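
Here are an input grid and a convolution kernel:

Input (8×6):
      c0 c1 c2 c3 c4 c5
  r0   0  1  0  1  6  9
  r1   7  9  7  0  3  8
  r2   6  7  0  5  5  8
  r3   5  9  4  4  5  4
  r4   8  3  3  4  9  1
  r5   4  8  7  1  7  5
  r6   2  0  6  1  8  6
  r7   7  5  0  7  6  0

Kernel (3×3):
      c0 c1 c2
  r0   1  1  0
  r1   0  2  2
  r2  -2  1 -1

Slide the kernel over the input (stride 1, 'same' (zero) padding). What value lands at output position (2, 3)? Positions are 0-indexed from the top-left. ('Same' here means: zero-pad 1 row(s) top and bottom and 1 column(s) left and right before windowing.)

The receptive field on the zero-padded input at this output position is [7 0 3 / 0 5 5 / 4 4 5]. Elementwise product with the kernel and sum: 7·1 + 0·1 + 5·2 + 5·2 + 4·-2 + 4·1 + 5·-1.

18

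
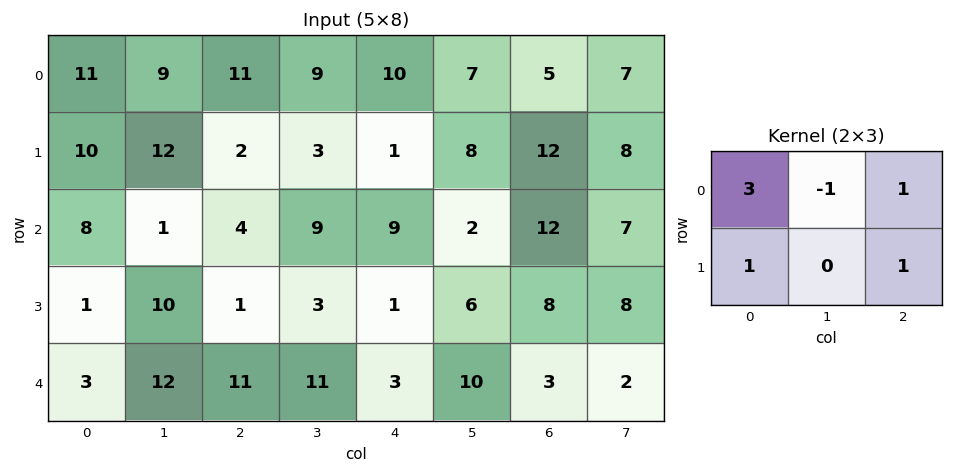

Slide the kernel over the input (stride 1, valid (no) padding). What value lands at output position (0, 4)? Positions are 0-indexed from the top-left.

The receptive field on the input at this output position is [10 7 5 / 1 8 12]. Elementwise product with the kernel and sum: 10·3 + 7·-1 + 5·1 + 1·1 + 12·1.

41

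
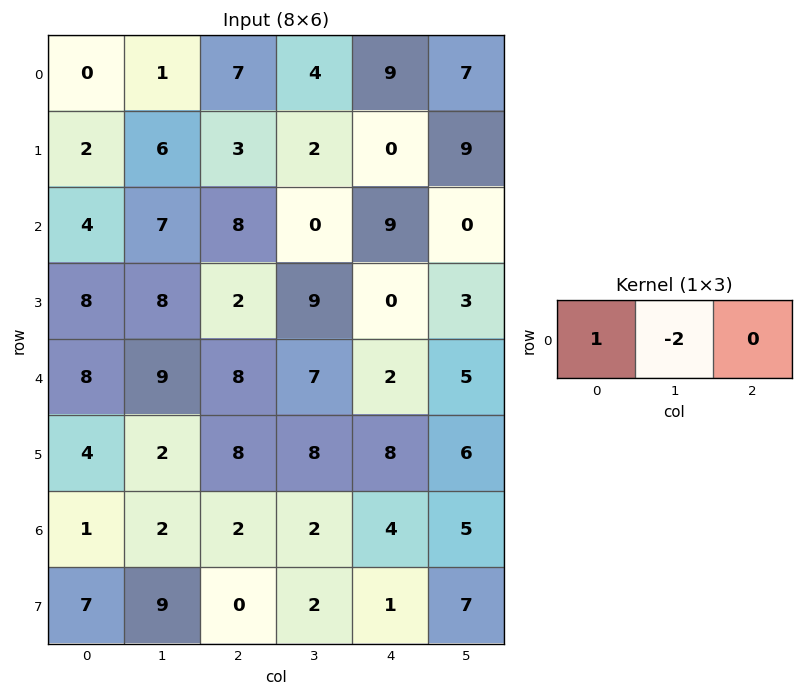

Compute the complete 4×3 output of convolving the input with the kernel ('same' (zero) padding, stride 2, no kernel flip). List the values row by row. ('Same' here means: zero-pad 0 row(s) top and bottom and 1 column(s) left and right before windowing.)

0 -13 -14
-8 -9 -18
-16 -7 3
-2 -2 -6

Output[0,0]: The receptive field on the zero-padded input at this output position is [0 0 1]. Elementwise product with the kernel and sum: 0·1 + 0·-2.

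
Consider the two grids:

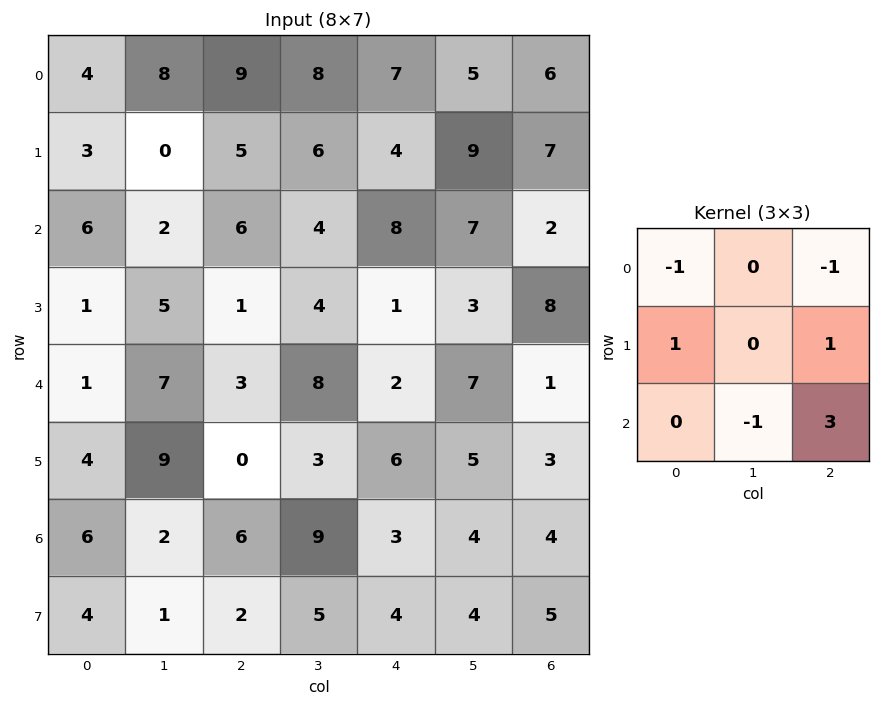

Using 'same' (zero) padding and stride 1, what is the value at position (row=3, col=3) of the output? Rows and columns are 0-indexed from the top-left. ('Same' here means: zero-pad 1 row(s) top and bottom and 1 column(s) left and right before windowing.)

-14

The receptive field on the zero-padded input at this output position is [6 4 8 / 1 4 1 / 3 8 2]. Elementwise product with the kernel and sum: 6·-1 + 8·-1 + 1·1 + 1·1 + 8·-1 + 2·3.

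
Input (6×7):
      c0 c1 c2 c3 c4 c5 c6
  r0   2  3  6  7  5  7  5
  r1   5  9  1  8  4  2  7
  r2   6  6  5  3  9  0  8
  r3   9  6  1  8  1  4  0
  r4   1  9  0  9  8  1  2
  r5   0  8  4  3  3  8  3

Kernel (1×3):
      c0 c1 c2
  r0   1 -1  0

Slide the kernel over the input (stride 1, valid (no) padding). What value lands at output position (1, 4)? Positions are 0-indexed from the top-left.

The receptive field on the input at this output position is [4 2 7]. Elementwise product with the kernel and sum: 4·1 + 2·-1.

2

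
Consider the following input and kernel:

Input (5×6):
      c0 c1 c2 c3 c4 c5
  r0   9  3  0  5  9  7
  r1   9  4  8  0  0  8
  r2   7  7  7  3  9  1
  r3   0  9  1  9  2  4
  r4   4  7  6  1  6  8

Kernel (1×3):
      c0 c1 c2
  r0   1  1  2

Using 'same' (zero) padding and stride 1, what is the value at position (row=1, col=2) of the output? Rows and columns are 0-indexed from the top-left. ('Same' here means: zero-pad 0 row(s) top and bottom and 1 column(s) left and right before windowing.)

The receptive field on the zero-padded input at this output position is [4 8 0]. Elementwise product with the kernel and sum: 4·1 + 8·1 + 0·2.

12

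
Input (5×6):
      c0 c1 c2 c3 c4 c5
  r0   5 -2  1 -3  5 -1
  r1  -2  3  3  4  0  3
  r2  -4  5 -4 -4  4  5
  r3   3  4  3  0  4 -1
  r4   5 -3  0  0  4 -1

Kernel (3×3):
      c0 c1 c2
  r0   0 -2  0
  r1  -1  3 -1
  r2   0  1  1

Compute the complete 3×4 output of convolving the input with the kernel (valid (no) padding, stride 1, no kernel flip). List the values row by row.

13 -8 15 -8
24 -16 -16 14
-7 13 5 8

Output[0,0]: The receptive field on the input at this output position is [5 -2 1 / -2 3 3 / -4 5 -4]. Elementwise product with the kernel and sum: -2·-2 + -2·-1 + 3·3 + 3·-1 + 5·1 + -4·1.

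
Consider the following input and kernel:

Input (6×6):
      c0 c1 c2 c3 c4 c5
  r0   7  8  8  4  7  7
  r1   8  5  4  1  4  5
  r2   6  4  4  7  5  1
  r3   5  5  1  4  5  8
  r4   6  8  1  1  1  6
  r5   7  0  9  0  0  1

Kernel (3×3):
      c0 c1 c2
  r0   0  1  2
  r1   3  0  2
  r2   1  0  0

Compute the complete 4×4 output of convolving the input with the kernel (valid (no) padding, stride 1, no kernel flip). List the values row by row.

Output[0,0]: The receptive field on the input at this output position is [7 8 8 / 8 5 4 / 6 4 4]. Elementwise product with the kernel and sum: 8·1 + 8·2 + 8·3 + 4·2 + 6·1.
Output[0,1]: The receptive field on the input at this output position is [8 8 4 / 5 4 1 / 4 4 7]. Elementwise product with the kernel and sum: 8·1 + 4·2 + 5·3 + 1·2 + 4·1.

62 37 42 41
44 37 32 41
35 49 31 36
34 35 28 36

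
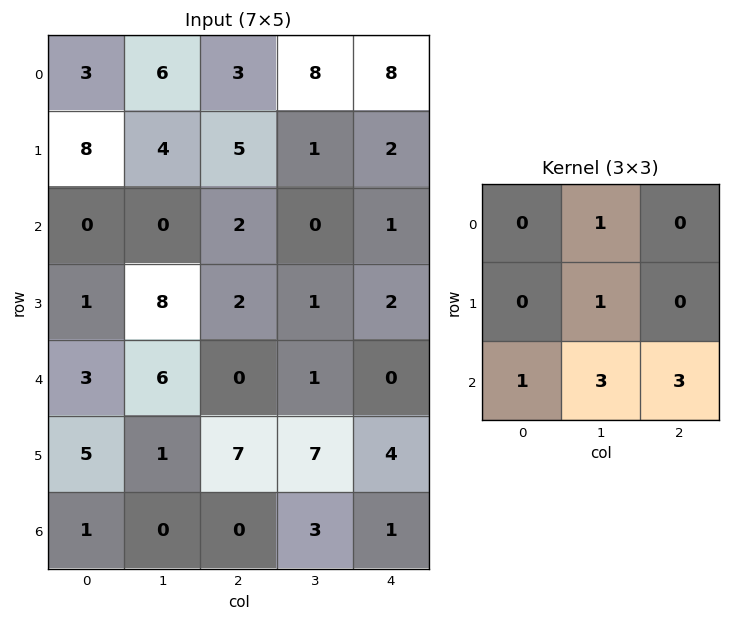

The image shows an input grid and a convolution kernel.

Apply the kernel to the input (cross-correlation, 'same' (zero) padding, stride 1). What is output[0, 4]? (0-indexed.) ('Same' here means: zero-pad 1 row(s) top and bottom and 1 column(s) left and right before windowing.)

The receptive field on the zero-padded input at this output position is [0 0 0 / 8 8 0 / 1 2 0]. Elementwise product with the kernel and sum: 0·1 + 8·1 + 1·1 + 2·3 + 0·3.

15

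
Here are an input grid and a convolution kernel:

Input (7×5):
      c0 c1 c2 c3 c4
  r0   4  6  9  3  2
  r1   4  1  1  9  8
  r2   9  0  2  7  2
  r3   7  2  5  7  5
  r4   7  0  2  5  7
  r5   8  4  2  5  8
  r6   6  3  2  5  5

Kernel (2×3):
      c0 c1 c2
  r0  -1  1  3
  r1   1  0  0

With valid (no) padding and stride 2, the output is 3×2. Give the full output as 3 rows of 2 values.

33 1
4 16
7 26

Output[0,0]: The receptive field on the input at this output position is [4 6 9 / 4 1 1]. Elementwise product with the kernel and sum: 4·-1 + 6·1 + 9·3 + 4·1.
Output[0,1]: The receptive field on the input at this output position is [9 3 2 / 1 9 8]. Elementwise product with the kernel and sum: 9·-1 + 3·1 + 2·3 + 1·1.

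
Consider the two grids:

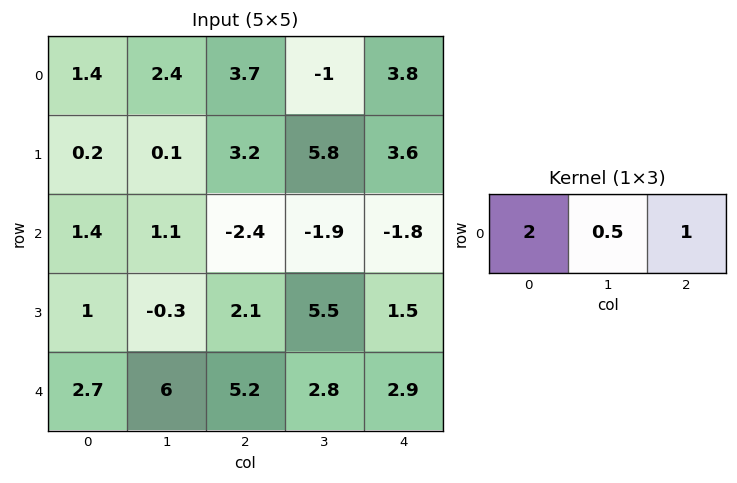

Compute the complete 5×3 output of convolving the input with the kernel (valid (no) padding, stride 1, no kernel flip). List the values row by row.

7.7 5.65 10.7
3.65 7.6 12.9
0.95 -0.9 -7.55
3.95 5.95 8.45
13.6 17.4 14.7

Output[0,0]: The receptive field on the input at this output position is [1.4 2.4 3.7]. Elementwise product with the kernel and sum: 1.4·2 + 2.4·0.5 + 3.7·1.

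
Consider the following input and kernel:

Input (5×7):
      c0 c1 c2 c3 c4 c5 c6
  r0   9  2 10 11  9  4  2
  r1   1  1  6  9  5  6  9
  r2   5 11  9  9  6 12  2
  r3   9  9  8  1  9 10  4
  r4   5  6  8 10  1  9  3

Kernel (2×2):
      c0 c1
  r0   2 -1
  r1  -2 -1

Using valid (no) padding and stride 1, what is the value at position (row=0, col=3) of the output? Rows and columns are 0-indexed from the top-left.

-10

The receptive field on the input at this output position is [11 9 / 9 5]. Elementwise product with the kernel and sum: 11·2 + 9·-1 + 9·-2 + 5·-1.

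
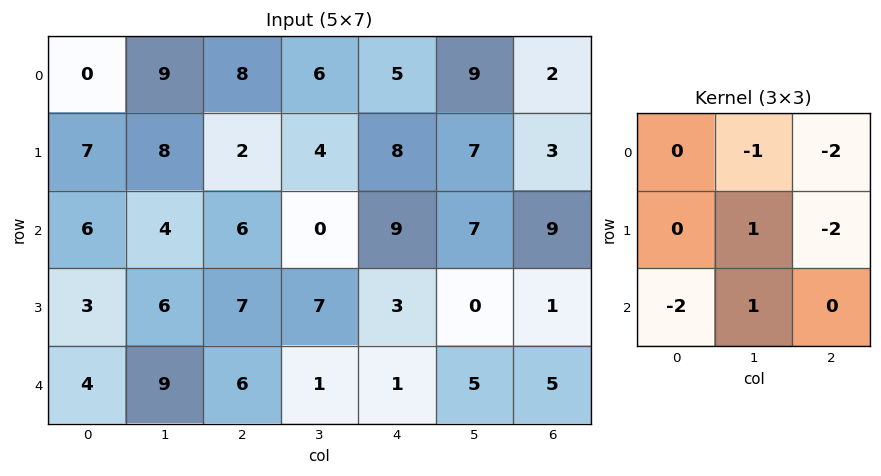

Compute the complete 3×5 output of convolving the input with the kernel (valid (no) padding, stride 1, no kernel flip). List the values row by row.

Output[0,0]: The receptive field on the input at this output position is [0 9 8 / 7 8 2 / 6 4 6]. Elementwise product with the kernel and sum: 9·-1 + 8·-2 + 8·1 + 2·-2 + 6·-2 + 4·1.
Output[0,1]: The receptive field on the input at this output position is [9 8 6 / 8 2 4 / 4 6 0]. Elementwise product with the kernel and sum: 8·-1 + 6·-2 + 2·1 + 4·-2 + 4·-2 + 6·1.

-29 -28 -40 -20 -23
-20 -9 -45 -38 -30
-23 -25 -28 -21 -24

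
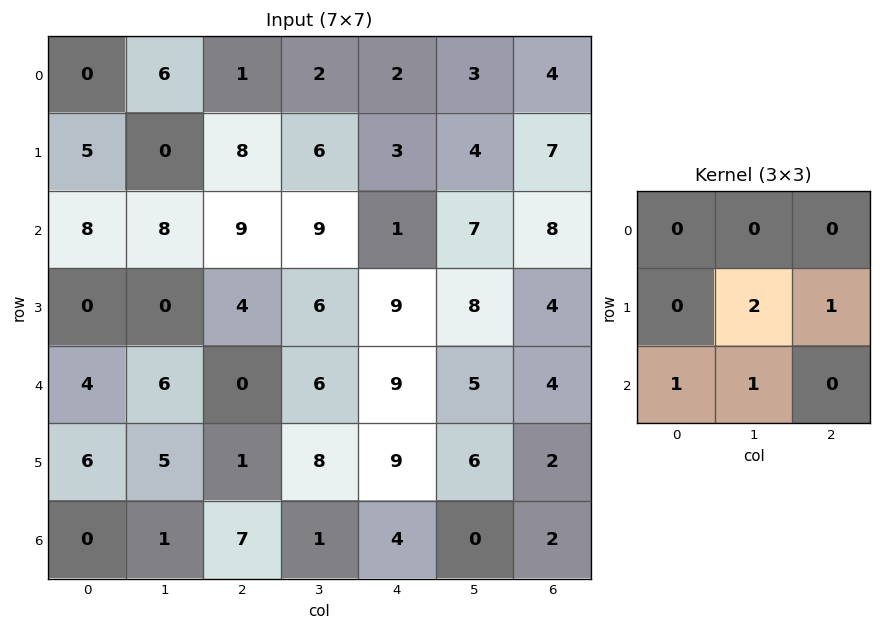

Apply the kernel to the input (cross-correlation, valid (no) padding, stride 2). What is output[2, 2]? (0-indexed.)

18

The receptive field on the input at this output position is [9 5 4 / 9 6 2 / 4 0 2]. Elementwise product with the kernel and sum: 6·2 + 2·1 + 4·1 + 0·1.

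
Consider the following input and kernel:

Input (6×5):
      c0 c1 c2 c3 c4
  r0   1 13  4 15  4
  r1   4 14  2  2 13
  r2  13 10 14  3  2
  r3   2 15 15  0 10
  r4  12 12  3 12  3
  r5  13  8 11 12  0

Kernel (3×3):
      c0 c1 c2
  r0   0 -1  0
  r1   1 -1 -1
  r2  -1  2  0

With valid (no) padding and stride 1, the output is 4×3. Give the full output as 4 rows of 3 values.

Output[0,0]: The receptive field on the input at this output position is [1 13 4 / 4 14 2 / 13 10 14]. Elementwise product with the kernel and sum: 13·-1 + 4·1 + 14·-1 + 2·-1 + 13·-1 + 10·2.

-18 24 -36
3 6 -8
-26 -20 23
-15 -4 1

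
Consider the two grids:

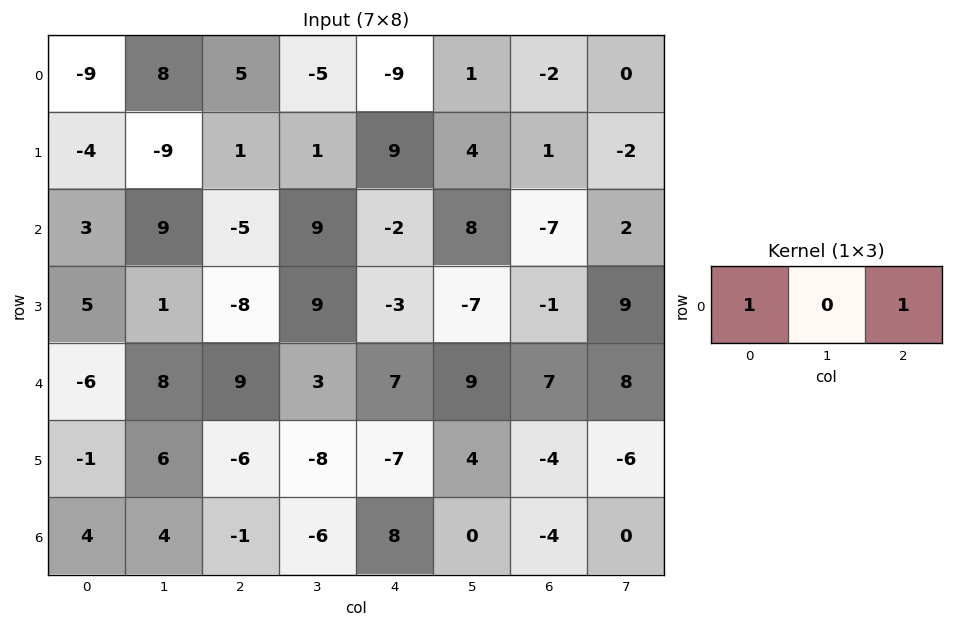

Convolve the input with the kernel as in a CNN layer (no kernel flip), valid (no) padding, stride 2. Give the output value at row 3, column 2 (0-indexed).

4

The receptive field on the input at this output position is [8 0 -4]. Elementwise product with the kernel and sum: 8·1 + -4·1.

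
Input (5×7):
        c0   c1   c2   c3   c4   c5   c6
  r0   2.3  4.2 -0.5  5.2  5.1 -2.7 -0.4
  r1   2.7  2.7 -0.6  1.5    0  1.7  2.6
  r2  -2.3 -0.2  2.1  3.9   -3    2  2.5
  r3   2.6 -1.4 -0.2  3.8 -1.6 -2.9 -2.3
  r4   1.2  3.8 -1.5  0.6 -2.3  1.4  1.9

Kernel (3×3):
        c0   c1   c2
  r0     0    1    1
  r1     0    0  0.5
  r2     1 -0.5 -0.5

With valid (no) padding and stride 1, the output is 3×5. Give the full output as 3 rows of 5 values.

0.15 2.25 11.95 7.65 -7.05
6.55 -0.35 -1.3 8.75 6.55
1.85 12.15 -0.55 -1.4 -0.6

Output[0,0]: The receptive field on the input at this output position is [2.3 4.2 -0.5 / 2.7 2.7 -0.6 / -2.3 -0.2 2.1]. Elementwise product with the kernel and sum: 4.2·1 + -0.5·1 + -0.6·0.5 + -2.3·1 + -0.2·-0.5 + 2.1·-0.5.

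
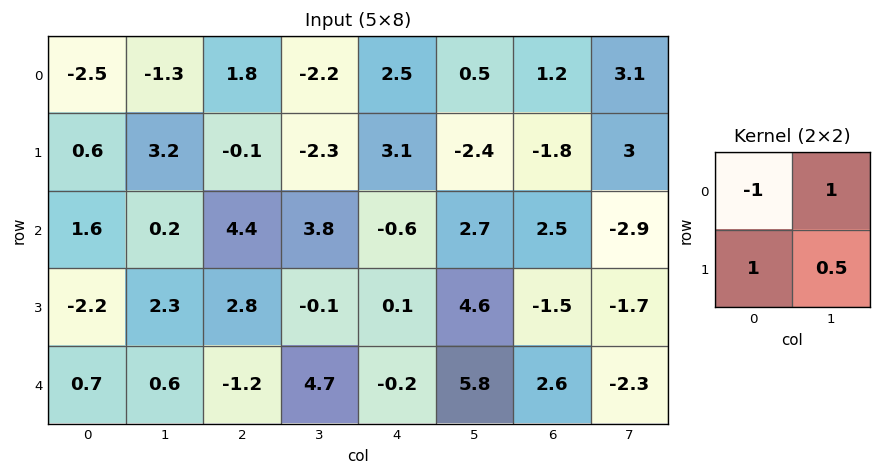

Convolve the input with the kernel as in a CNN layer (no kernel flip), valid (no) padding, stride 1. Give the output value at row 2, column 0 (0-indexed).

-2.45

The receptive field on the input at this output position is [1.6 0.2 / -2.2 2.3]. Elementwise product with the kernel and sum: 1.6·-1 + 0.2·1 + -2.2·1 + 2.3·0.5.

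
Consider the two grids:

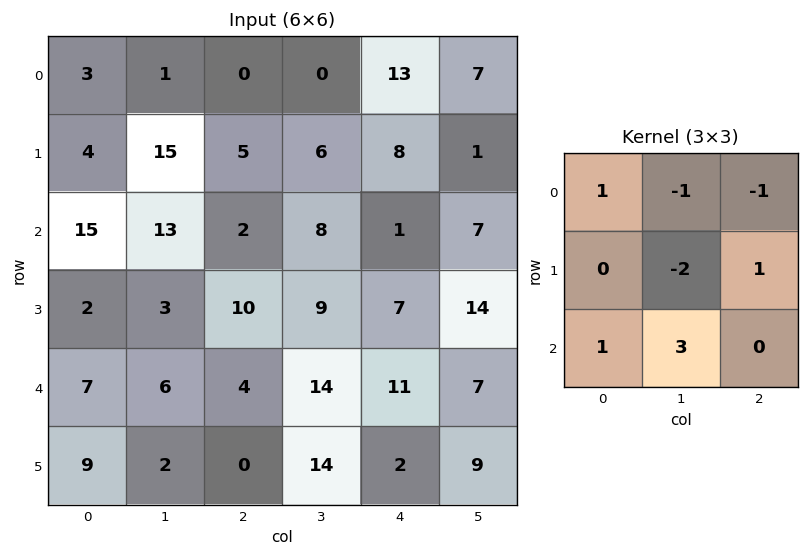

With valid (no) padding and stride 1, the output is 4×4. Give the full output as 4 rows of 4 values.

31 16 9 -24
-29 41 13 32
29 10 28 47
-4 -8 19 -7

Output[0,0]: The receptive field on the input at this output position is [3 1 0 / 4 15 5 / 15 13 2]. Elementwise product with the kernel and sum: 3·1 + 1·-1 + 0·-1 + 15·-2 + 5·1 + 15·1 + 13·3.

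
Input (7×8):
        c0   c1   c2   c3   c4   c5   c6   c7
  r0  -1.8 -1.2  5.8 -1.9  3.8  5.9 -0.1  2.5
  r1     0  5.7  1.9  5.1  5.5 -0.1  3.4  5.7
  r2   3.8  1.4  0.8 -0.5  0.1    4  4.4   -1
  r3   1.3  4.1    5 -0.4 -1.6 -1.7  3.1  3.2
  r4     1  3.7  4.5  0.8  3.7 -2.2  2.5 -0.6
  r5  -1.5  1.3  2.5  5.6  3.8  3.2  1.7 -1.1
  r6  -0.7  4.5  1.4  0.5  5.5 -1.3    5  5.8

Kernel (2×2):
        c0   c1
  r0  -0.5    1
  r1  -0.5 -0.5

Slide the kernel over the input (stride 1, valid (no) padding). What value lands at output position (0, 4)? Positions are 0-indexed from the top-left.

The receptive field on the input at this output position is [3.8 5.9 / 5.5 -0.1]. Elementwise product with the kernel and sum: 3.8·-0.5 + 5.9·1 + 5.5·-0.5 + -0.1·-0.5.

1.3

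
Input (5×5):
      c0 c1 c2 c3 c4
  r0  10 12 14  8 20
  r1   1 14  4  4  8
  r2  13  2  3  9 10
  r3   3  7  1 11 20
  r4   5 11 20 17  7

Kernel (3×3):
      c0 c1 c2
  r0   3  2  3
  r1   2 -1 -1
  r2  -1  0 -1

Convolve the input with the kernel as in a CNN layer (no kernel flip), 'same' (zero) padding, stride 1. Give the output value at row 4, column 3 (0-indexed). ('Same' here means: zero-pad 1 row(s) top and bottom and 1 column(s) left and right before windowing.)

The receptive field on the zero-padded input at this output position is [1 11 20 / 20 17 7 / 0 0 0]. Elementwise product with the kernel and sum: 1·3 + 11·2 + 20·3 + 20·2 + 17·-1 + 7·-1 + 0·-1 + 0·-1.

101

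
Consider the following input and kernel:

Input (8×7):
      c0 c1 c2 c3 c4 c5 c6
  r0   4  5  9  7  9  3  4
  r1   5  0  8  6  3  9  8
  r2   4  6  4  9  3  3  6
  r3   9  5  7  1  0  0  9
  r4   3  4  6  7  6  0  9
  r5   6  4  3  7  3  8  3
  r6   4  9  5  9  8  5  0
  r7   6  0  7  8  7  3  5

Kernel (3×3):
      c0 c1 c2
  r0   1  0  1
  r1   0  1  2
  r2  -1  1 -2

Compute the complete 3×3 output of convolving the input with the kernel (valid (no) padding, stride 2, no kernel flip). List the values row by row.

23 29 26
16 -3 3
14 13 26

Output[0,0]: The receptive field on the input at this output position is [4 5 9 / 5 0 8 / 4 6 4]. Elementwise product with the kernel and sum: 4·1 + 9·1 + 0·1 + 8·2 + 4·-1 + 6·1 + 4·-2.
Output[0,1]: The receptive field on the input at this output position is [9 7 9 / 8 6 3 / 4 9 3]. Elementwise product with the kernel and sum: 9·1 + 9·1 + 6·1 + 3·2 + 4·-1 + 9·1 + 3·-2.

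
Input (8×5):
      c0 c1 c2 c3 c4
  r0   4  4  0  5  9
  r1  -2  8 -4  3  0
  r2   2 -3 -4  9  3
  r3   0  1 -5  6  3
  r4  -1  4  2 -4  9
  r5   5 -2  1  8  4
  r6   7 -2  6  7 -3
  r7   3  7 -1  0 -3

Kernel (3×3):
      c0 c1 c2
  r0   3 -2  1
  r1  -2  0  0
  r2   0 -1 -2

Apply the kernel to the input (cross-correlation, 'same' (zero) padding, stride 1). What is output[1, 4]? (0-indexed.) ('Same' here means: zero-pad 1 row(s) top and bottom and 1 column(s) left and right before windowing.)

-12

The receptive field on the zero-padded input at this output position is [5 9 0 / 3 0 0 / 9 3 0]. Elementwise product with the kernel and sum: 5·3 + 9·-2 + 0·1 + 3·-2 + 3·-1 + 0·-2.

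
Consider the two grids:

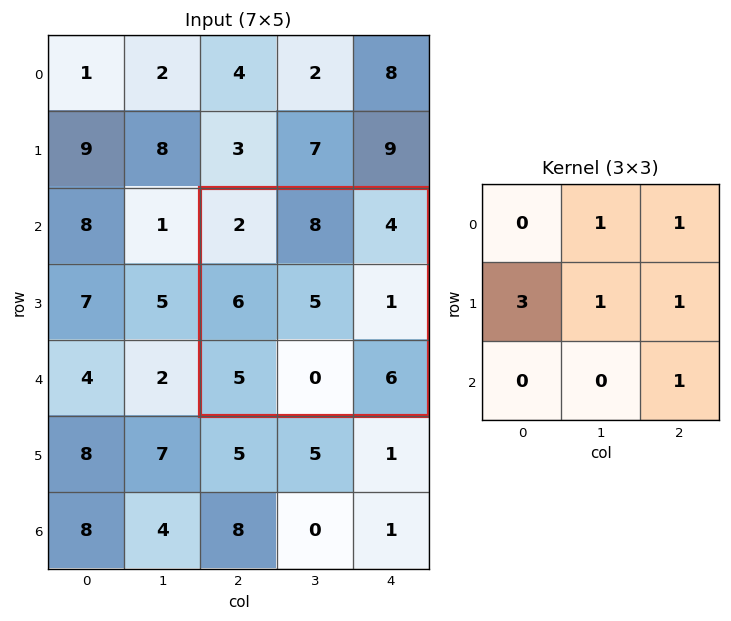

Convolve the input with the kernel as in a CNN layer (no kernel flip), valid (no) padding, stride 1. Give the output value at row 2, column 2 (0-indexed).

42

The receptive field on the input at this output position is [2 8 4 / 6 5 1 / 5 0 6]. Elementwise product with the kernel and sum: 8·1 + 4·1 + 6·3 + 5·1 + 1·1 + 6·1.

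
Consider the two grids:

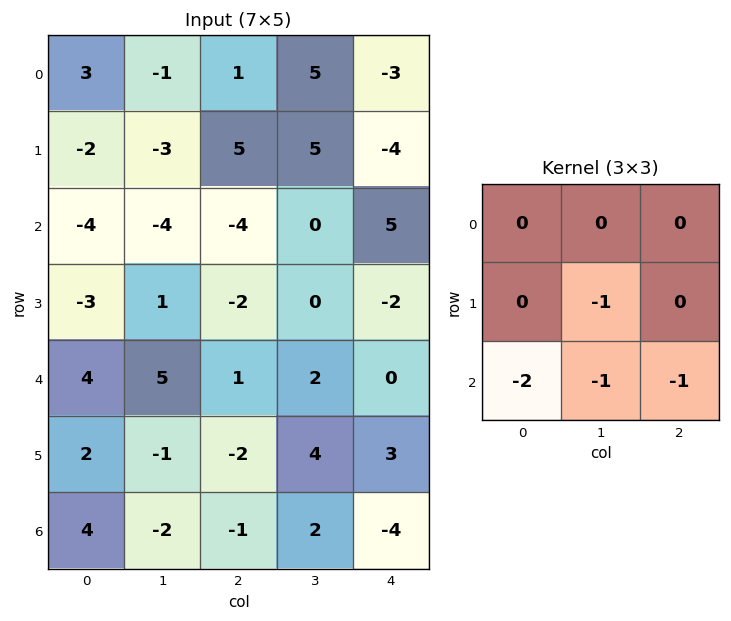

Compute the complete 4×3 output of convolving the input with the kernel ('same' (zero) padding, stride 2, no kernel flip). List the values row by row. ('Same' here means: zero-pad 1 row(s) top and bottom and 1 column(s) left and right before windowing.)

Output[0,0]: The receptive field on the zero-padded input at this output position is [0 0 0 / 0 3 -1 / 0 -2 -3]. Elementwise product with the kernel and sum: 3·-1 + 0·-2 + -2·-1 + -3·-1.

2 -5 -3
6 4 -3
-5 -1 -11
-4 1 4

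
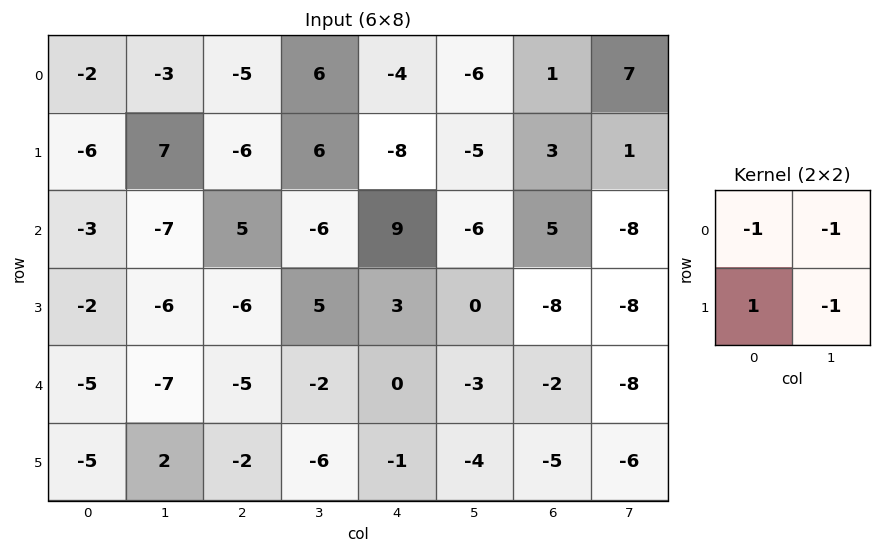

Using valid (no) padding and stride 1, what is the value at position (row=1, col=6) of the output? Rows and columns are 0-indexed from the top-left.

The receptive field on the input at this output position is [3 1 / 5 -8]. Elementwise product with the kernel and sum: 3·-1 + 1·-1 + 5·1 + -8·-1.

9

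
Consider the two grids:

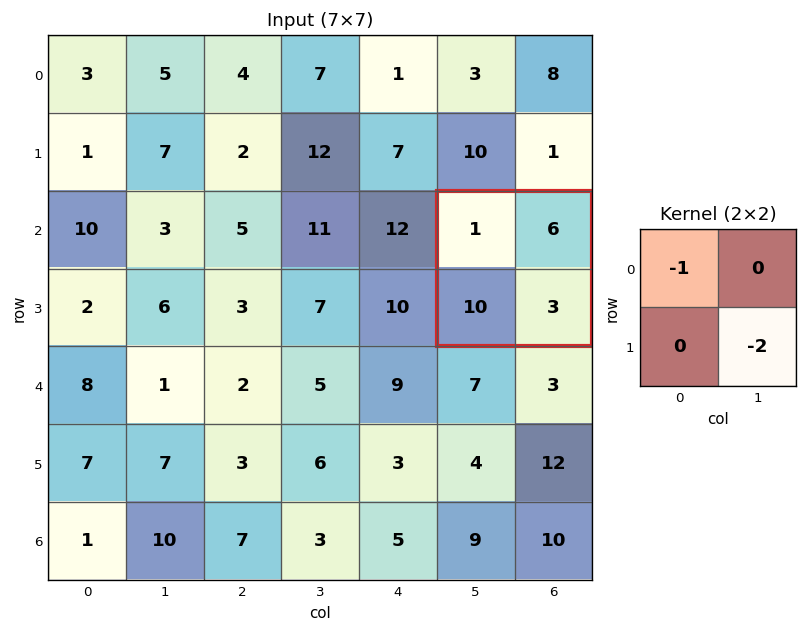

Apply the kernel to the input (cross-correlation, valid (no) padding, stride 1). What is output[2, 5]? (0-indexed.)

The receptive field on the input at this output position is [1 6 / 10 3]. Elementwise product with the kernel and sum: 1·-1 + 3·-2.

-7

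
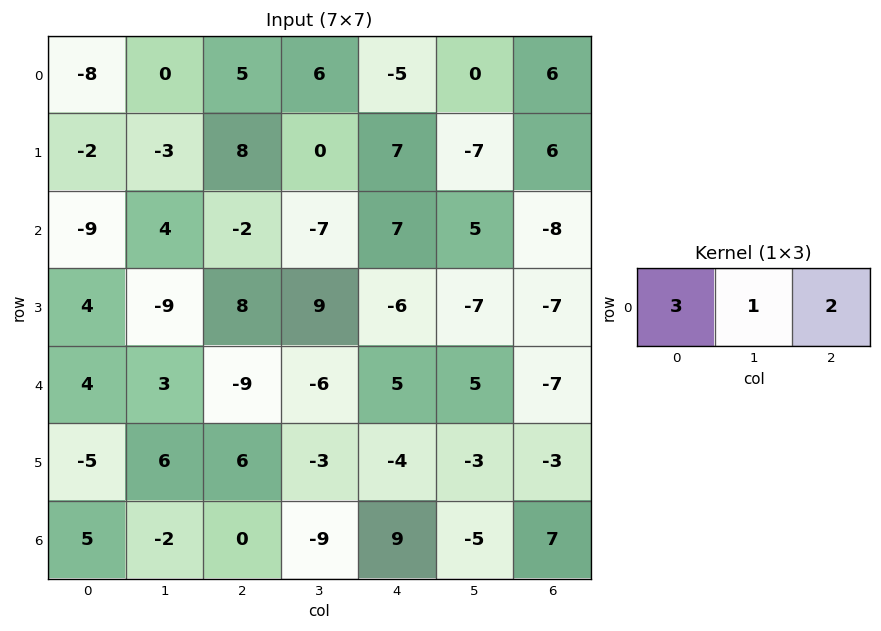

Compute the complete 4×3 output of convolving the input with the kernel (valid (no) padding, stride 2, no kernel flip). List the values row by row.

Output[0,0]: The receptive field on the input at this output position is [-8 0 5]. Elementwise product with the kernel and sum: -8·3 + 0·1 + 5·2.

-14 11 -3
-27 1 10
-3 -23 6
13 9 36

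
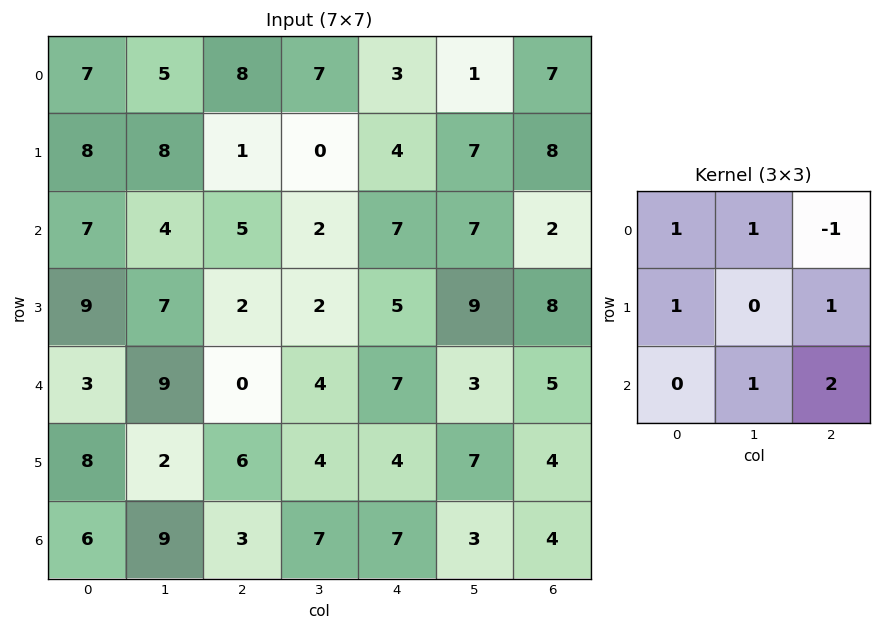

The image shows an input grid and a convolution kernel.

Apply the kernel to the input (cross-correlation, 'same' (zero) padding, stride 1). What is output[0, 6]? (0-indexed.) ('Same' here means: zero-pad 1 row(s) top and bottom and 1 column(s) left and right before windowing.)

9

The receptive field on the zero-padded input at this output position is [0 0 0 / 1 7 0 / 7 8 0]. Elementwise product with the kernel and sum: 0·1 + 0·1 + 0·-1 + 1·1 + 0·1 + 8·1 + 0·2.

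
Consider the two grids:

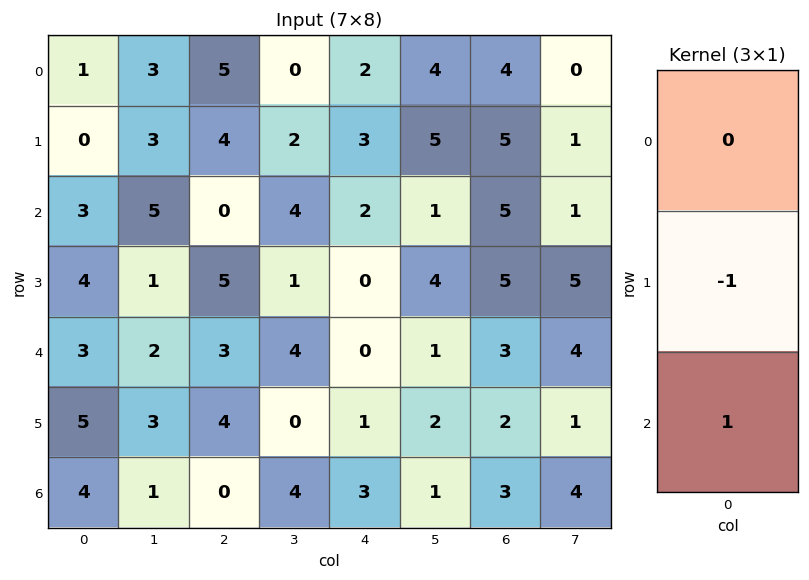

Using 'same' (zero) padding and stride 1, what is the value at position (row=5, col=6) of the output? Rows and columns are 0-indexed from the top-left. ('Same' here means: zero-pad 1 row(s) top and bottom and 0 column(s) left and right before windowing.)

1

The receptive field on the zero-padded input at this output position is [3 / 2 / 3]. Elementwise product with the kernel and sum: 2·-1 + 3·1.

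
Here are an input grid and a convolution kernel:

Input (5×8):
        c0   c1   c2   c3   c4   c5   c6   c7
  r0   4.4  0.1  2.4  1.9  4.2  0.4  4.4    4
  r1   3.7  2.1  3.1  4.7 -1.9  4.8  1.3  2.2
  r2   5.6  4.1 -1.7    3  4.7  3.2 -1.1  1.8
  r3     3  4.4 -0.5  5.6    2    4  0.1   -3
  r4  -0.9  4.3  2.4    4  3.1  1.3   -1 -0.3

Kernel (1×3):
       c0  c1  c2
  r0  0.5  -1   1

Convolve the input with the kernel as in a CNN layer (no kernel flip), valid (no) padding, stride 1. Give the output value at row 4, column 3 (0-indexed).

The receptive field on the input at this output position is [4 3.1 1.3]. Elementwise product with the kernel and sum: 4·0.5 + 3.1·-1 + 1.3·1.

0.2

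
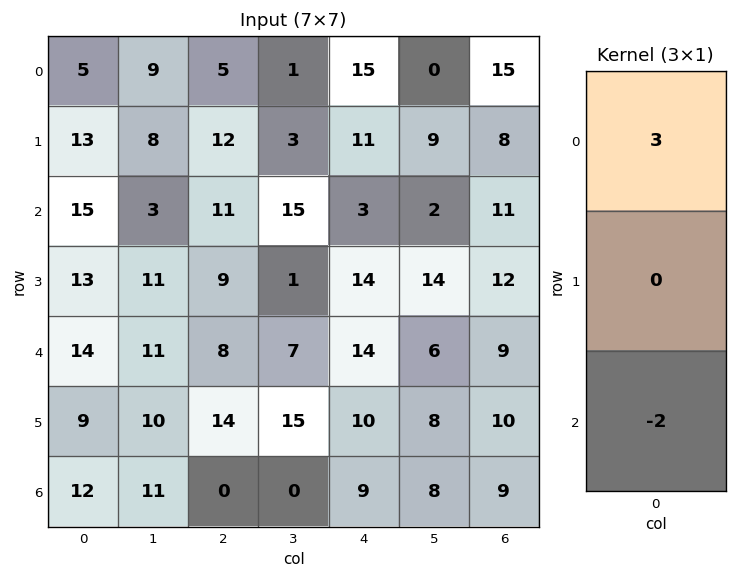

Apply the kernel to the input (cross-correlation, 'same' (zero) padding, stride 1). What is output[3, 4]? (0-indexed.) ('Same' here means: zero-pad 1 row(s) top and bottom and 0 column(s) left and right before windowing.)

-19

The receptive field on the zero-padded input at this output position is [3 / 14 / 14]. Elementwise product with the kernel and sum: 3·3 + 14·-2.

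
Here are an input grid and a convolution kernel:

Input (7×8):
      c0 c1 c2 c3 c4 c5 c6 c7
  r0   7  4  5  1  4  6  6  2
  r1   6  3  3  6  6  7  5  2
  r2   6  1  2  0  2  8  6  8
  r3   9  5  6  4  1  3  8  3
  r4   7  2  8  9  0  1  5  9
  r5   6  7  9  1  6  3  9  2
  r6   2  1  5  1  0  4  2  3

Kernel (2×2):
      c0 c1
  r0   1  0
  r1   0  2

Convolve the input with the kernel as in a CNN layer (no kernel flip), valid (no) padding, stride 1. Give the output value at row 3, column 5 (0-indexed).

The receptive field on the input at this output position is [3 8 / 1 5]. Elementwise product with the kernel and sum: 3·1 + 5·2.

13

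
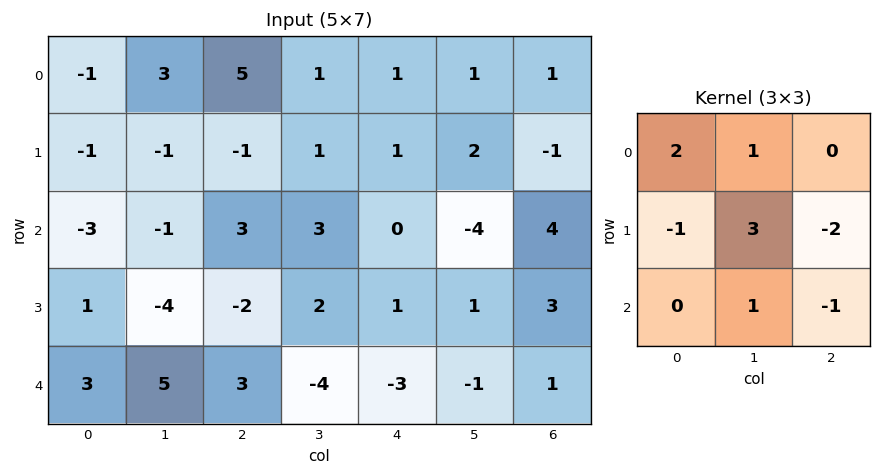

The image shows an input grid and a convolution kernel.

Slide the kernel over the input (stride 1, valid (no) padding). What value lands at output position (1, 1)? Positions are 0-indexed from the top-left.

The receptive field on the input at this output position is [-1 -1 1 / -1 3 3 / -4 -2 2]. Elementwise product with the kernel and sum: -1·2 + -1·1 + -1·-1 + 3·3 + 3·-2 + -2·1 + 2·-1.

-3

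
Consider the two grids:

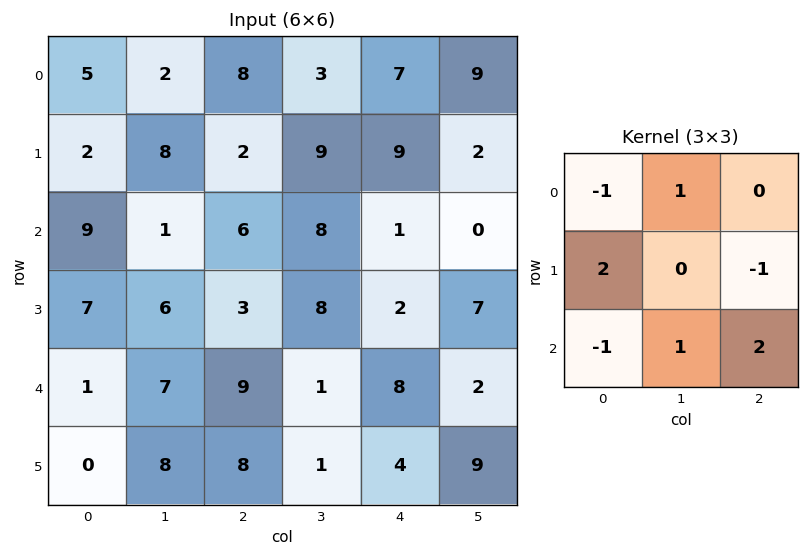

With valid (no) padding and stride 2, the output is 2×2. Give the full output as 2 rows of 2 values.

Output[0,0]: The receptive field on the input at this output position is [5 2 8 / 2 8 2 / 9 1 6]. Elementwise product with the kernel and sum: 5·-1 + 2·1 + 2·2 + 2·-1 + 9·-1 + 1·1 + 6·2.
Output[0,1]: The receptive field on the input at this output position is [8 3 7 / 2 9 9 / 6 8 1]. Elementwise product with the kernel and sum: 8·-1 + 3·1 + 2·2 + 9·-1 + 6·-1 + 8·1 + 1·2.

3 -6
27 14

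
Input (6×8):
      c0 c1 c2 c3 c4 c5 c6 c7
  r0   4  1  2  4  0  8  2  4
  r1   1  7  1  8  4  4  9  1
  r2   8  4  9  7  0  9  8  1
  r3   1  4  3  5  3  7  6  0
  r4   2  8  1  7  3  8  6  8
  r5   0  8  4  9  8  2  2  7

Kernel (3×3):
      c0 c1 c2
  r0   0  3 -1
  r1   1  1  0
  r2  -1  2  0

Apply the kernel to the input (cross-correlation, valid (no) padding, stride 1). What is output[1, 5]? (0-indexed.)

48

The receptive field on the input at this output position is [4 9 1 / 9 8 1 / 7 6 0]. Elementwise product with the kernel and sum: 9·3 + 1·-1 + 9·1 + 8·1 + 7·-1 + 6·2.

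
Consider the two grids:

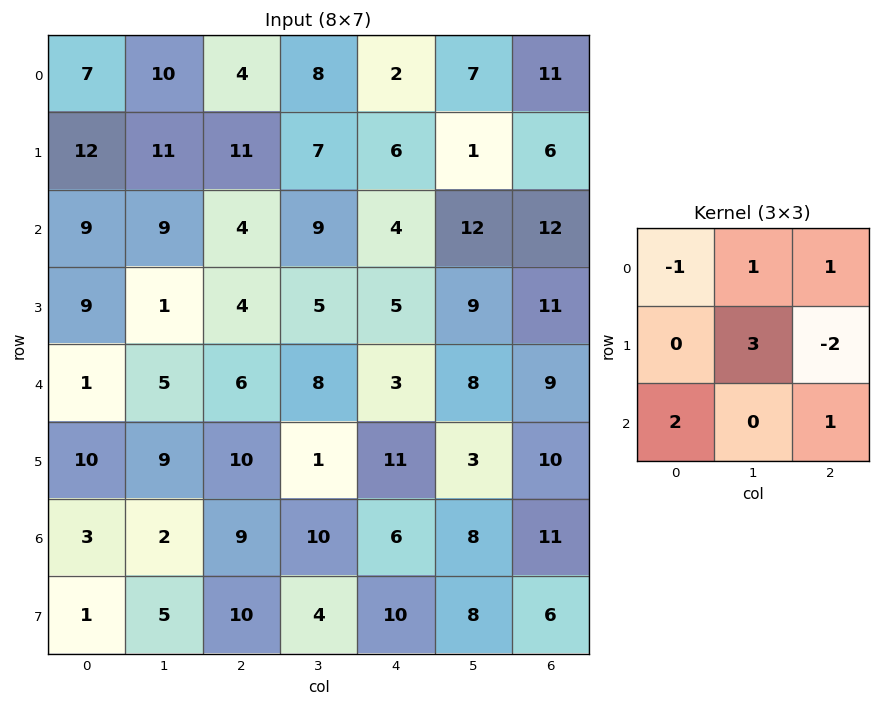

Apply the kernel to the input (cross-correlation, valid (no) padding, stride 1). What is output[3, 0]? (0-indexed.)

29

The receptive field on the input at this output position is [9 1 4 / 1 5 6 / 10 9 10]. Elementwise product with the kernel and sum: 9·-1 + 1·1 + 4·1 + 5·3 + 6·-2 + 10·2 + 10·1.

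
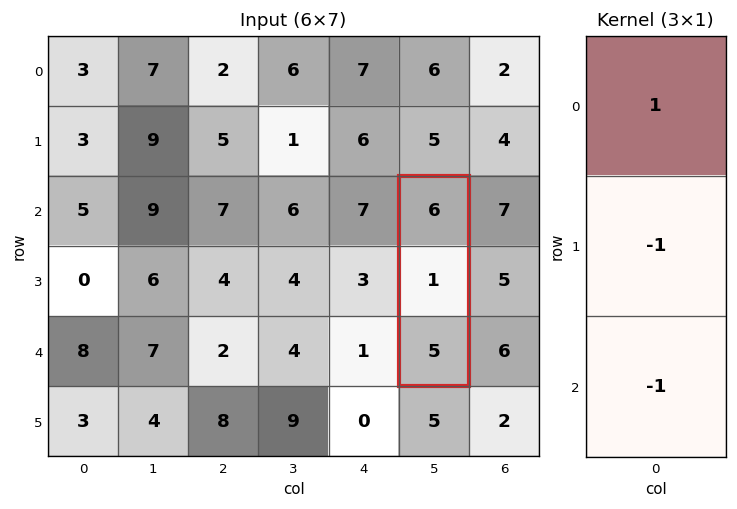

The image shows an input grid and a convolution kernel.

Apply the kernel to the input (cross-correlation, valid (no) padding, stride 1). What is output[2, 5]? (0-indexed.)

The receptive field on the input at this output position is [6 / 1 / 5]. Elementwise product with the kernel and sum: 6·1 + 1·-1 + 5·-1.

0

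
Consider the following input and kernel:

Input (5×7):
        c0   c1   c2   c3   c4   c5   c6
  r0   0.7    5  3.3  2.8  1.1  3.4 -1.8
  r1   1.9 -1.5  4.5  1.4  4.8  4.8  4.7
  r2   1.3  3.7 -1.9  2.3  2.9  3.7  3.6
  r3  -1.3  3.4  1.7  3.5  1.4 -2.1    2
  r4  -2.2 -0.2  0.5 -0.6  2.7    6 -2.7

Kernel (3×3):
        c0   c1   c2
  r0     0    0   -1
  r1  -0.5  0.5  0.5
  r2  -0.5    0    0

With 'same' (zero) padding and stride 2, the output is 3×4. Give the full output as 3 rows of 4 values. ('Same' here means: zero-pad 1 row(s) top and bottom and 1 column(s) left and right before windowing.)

2.85 1.3 0.15 -5
4 -4.75 -4.4 1
-4.6 -3.45 6.75 -4.35

Output[0,0]: The receptive field on the zero-padded input at this output position is [0 0 0 / 0 0.7 5 / 0 1.9 -1.5]. Elementwise product with the kernel and sum: 0·-1 + 0·-0.5 + 0.7·0.5 + 5·0.5 + 0·-0.5.
Output[0,1]: The receptive field on the zero-padded input at this output position is [0 0 0 / 5 3.3 2.8 / -1.5 4.5 1.4]. Elementwise product with the kernel and sum: 0·-1 + 5·-0.5 + 3.3·0.5 + 2.8·0.5 + -1.5·-0.5.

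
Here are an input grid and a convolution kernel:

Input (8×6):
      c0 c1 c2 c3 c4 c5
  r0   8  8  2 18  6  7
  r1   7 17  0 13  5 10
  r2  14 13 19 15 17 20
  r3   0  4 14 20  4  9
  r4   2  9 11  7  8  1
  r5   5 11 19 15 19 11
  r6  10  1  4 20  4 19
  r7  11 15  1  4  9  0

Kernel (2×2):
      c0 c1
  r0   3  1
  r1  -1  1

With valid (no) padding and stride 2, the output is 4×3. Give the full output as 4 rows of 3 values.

Output[0,0]: The receptive field on the input at this output position is [8 8 / 7 17]. Elementwise product with the kernel and sum: 8·3 + 8·1 + 7·-1 + 17·1.
Output[0,1]: The receptive field on the input at this output position is [2 18 / 0 13]. Elementwise product with the kernel and sum: 2·3 + 18·1 + 0·-1 + 13·1.

42 37 30
59 78 76
21 36 17
35 35 22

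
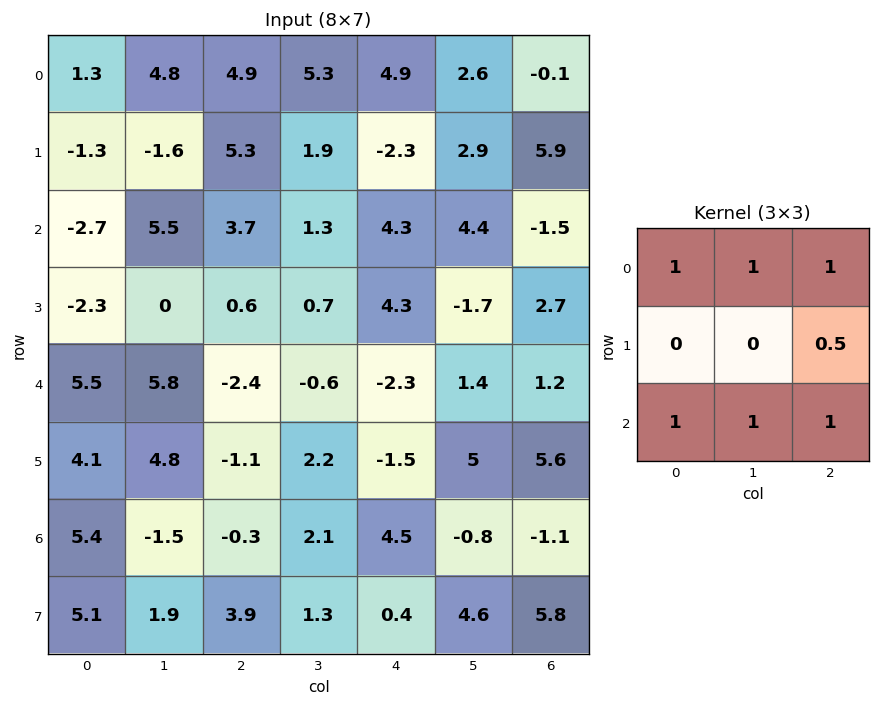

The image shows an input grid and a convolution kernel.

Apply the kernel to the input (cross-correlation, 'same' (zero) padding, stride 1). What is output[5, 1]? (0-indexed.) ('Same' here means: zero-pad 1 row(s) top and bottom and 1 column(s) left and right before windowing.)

The receptive field on the zero-padded input at this output position is [5.5 5.8 -2.4 / 4.1 4.8 -1.1 / 5.4 -1.5 -0.3]. Elementwise product with the kernel and sum: 5.5·1 + 5.8·1 + -2.4·1 + -1.1·0.5 + 5.4·1 + -1.5·1 + -0.3·1.

11.95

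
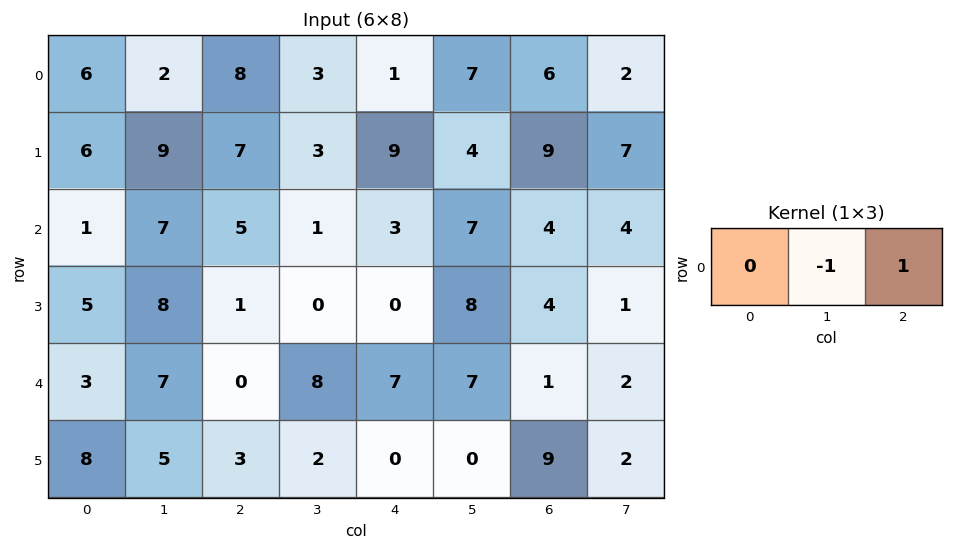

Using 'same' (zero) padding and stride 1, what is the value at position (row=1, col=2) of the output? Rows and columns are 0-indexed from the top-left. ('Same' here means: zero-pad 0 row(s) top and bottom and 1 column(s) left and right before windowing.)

-4

The receptive field on the zero-padded input at this output position is [9 7 3]. Elementwise product with the kernel and sum: 7·-1 + 3·1.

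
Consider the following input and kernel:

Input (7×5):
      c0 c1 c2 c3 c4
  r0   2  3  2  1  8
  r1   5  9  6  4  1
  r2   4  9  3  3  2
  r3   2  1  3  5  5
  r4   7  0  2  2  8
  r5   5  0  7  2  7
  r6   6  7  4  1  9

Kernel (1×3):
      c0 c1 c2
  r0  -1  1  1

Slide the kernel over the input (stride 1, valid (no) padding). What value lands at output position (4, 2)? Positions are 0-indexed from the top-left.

The receptive field on the input at this output position is [2 2 8]. Elementwise product with the kernel and sum: 2·-1 + 2·1 + 8·1.

8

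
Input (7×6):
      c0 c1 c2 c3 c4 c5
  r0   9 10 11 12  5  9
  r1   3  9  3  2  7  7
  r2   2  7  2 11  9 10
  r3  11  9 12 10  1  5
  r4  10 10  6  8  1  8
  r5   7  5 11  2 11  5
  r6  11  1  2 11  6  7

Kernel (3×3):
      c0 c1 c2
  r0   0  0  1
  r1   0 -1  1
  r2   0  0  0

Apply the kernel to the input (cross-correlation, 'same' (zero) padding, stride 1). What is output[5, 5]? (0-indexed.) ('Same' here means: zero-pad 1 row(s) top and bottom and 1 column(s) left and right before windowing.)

-5

The receptive field on the zero-padded input at this output position is [1 8 0 / 11 5 0 / 6 7 0]. Elementwise product with the kernel and sum: 0·1 + 5·-1 + 0·1.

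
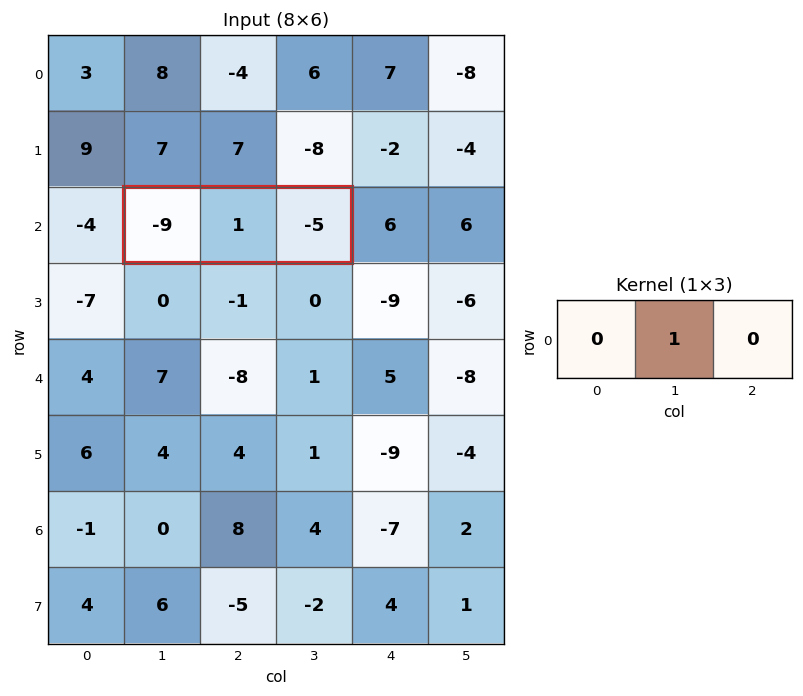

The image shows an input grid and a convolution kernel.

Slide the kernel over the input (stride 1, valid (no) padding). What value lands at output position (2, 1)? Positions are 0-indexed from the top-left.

The receptive field on the input at this output position is [-9 1 -5]. Elementwise product with the kernel and sum: 1·1.

1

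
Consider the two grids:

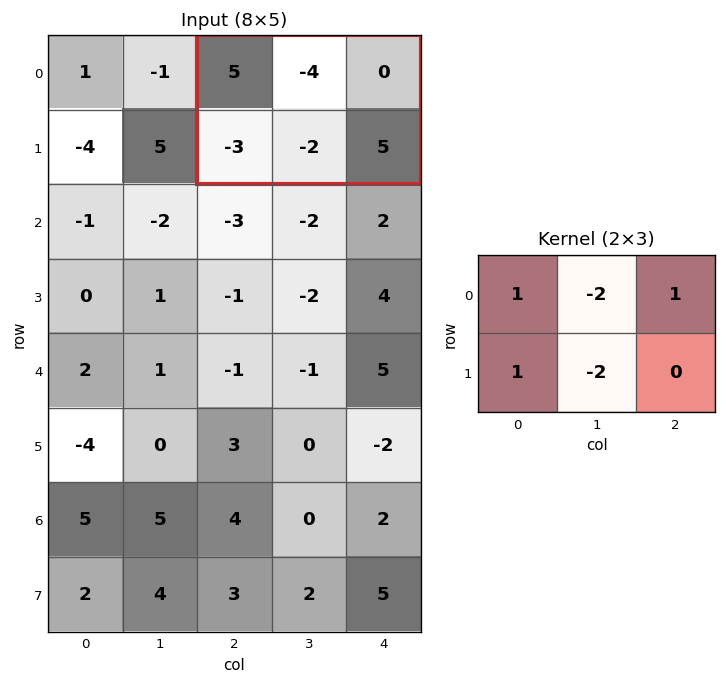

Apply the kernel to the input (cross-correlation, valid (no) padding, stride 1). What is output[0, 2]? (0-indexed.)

The receptive field on the input at this output position is [5 -4 0 / -3 -2 5]. Elementwise product with the kernel and sum: 5·1 + -4·-2 + 0·1 + -3·1 + -2·-2.

14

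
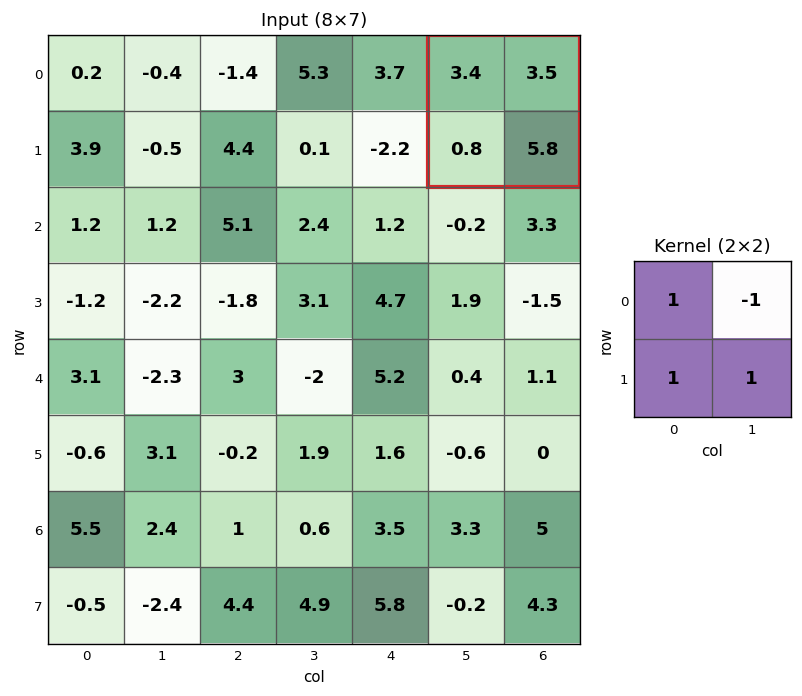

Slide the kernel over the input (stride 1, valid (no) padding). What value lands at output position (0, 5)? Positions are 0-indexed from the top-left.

The receptive field on the input at this output position is [3.4 3.5 / 0.8 5.8]. Elementwise product with the kernel and sum: 3.4·1 + 3.5·-1 + 0.8·1 + 5.8·1.

6.5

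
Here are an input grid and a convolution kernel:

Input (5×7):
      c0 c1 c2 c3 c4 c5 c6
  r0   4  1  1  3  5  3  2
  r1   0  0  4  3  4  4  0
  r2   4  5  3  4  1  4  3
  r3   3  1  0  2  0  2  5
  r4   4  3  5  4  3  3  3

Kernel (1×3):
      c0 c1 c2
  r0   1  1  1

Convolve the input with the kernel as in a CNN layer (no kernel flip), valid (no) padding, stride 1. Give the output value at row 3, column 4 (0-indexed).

The receptive field on the input at this output position is [0 2 5]. Elementwise product with the kernel and sum: 0·1 + 2·1 + 5·1.

7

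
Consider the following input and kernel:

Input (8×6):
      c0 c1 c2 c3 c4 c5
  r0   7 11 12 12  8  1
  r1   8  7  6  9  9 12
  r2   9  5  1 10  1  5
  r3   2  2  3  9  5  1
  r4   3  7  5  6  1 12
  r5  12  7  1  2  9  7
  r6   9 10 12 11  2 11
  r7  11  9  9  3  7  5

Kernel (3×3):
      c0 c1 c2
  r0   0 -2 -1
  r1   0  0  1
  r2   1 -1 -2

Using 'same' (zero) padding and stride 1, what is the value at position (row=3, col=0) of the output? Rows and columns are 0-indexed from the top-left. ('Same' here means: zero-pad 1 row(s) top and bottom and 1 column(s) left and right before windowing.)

-38

The receptive field on the zero-padded input at this output position is [0 9 5 / 0 2 2 / 0 3 7]. Elementwise product with the kernel and sum: 9·-2 + 5·-1 + 2·1 + 0·1 + 3·-1 + 7·-2.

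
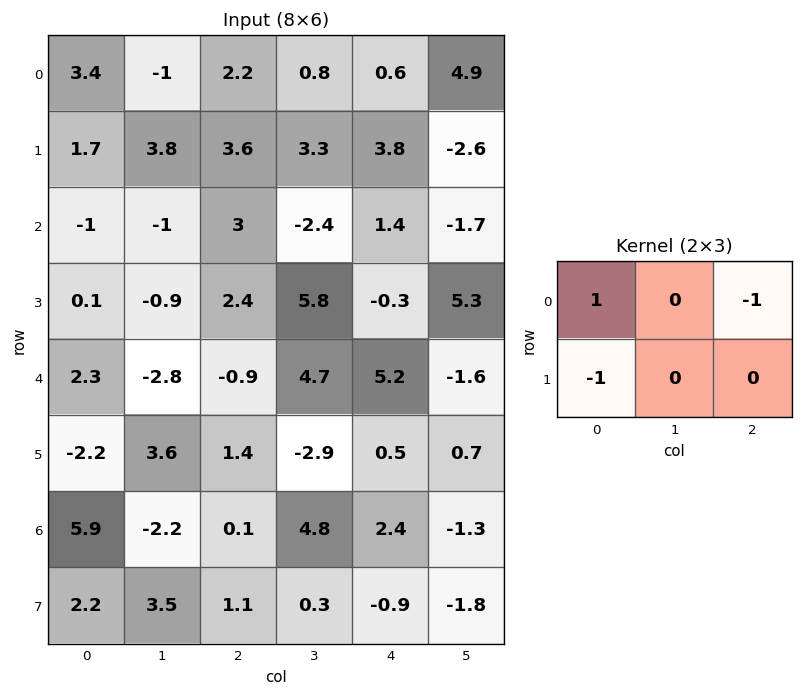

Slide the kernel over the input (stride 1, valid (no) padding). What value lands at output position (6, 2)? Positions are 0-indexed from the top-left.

The receptive field on the input at this output position is [0.1 4.8 2.4 / 1.1 0.3 -0.9]. Elementwise product with the kernel and sum: 0.1·1 + 2.4·-1 + 1.1·-1.

-3.4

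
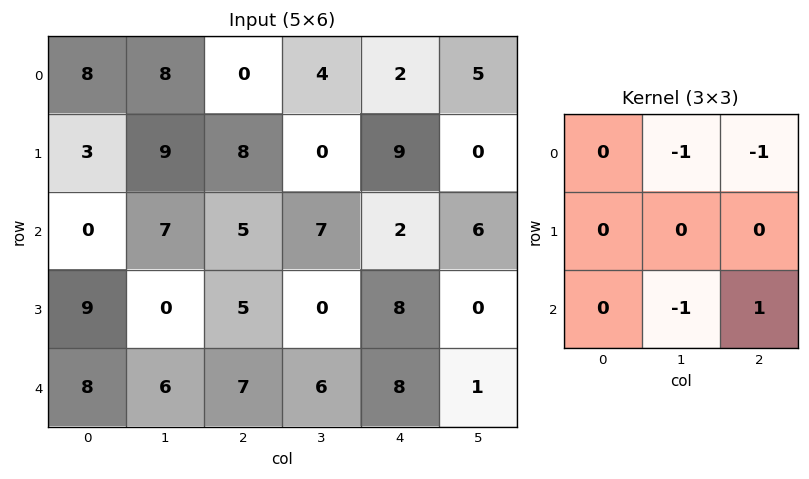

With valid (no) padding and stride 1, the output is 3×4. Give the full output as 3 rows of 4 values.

Output[0,0]: The receptive field on the input at this output position is [8 8 0 / 3 9 8 / 0 7 5]. Elementwise product with the kernel and sum: 8·-1 + 0·-1 + 7·-1 + 5·1.
Output[0,1]: The receptive field on the input at this output position is [8 0 4 / 9 8 0 / 7 5 7]. Elementwise product with the kernel and sum: 0·-1 + 4·-1 + 5·-1 + 7·1.

-10 -2 -11 -3
-12 -13 -1 -17
-11 -13 -7 -15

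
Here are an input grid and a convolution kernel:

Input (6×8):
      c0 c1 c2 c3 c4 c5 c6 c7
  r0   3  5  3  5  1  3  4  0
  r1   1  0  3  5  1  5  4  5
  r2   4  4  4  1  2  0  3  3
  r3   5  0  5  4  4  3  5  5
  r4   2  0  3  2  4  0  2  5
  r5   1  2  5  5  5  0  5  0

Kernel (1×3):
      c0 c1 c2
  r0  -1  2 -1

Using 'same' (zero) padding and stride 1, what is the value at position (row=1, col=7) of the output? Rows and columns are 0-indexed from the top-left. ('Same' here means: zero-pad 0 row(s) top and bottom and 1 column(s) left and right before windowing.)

6

The receptive field on the zero-padded input at this output position is [4 5 0]. Elementwise product with the kernel and sum: 4·-1 + 5·2 + 0·-1.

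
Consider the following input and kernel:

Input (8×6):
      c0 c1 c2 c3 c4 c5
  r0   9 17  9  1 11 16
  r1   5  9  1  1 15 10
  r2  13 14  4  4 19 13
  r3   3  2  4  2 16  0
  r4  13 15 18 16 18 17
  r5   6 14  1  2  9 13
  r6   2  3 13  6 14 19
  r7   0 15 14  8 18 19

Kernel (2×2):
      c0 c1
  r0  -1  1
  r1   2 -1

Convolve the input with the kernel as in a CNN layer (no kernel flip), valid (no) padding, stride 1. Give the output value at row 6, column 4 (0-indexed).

The receptive field on the input at this output position is [14 19 / 18 19]. Elementwise product with the kernel and sum: 14·-1 + 19·1 + 18·2 + 19·-1.

22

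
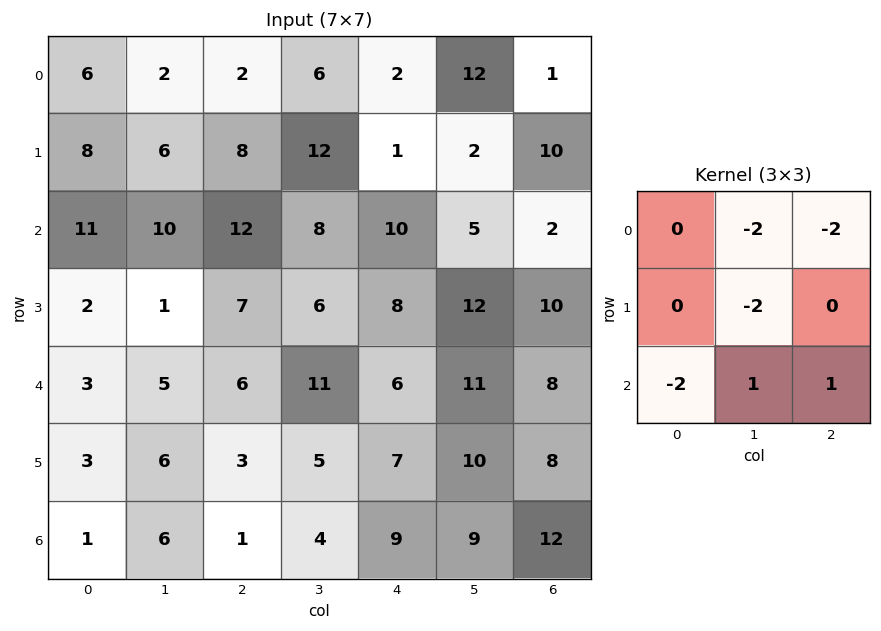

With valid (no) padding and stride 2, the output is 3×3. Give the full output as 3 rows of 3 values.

-20 -46 -43
-41 -43 -31
-29 -33 -55

Output[0,0]: The receptive field on the input at this output position is [6 2 2 / 8 6 8 / 11 10 12]. Elementwise product with the kernel and sum: 2·-2 + 2·-2 + 6·-2 + 11·-2 + 10·1 + 12·1.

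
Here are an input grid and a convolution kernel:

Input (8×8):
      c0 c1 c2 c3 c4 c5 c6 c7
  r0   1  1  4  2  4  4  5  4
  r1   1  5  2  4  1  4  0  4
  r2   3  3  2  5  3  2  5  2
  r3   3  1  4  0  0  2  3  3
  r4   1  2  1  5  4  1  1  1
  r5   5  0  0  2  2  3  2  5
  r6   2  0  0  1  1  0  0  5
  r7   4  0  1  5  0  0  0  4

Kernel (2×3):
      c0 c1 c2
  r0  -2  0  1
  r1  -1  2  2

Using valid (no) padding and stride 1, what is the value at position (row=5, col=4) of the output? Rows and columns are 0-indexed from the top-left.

-3

The receptive field on the input at this output position is [2 3 2 / 1 0 0]. Elementwise product with the kernel and sum: 2·-2 + 2·1 + 1·-1 + 0·2 + 0·2.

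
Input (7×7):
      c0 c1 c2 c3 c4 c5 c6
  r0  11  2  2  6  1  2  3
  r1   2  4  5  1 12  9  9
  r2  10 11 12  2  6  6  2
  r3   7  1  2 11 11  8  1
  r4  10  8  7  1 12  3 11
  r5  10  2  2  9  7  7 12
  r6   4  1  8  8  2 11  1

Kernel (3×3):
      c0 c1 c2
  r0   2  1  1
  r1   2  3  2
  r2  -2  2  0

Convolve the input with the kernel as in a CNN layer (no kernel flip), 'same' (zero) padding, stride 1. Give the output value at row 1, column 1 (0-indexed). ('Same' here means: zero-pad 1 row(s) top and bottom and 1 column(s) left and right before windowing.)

The receptive field on the zero-padded input at this output position is [11 2 2 / 2 4 5 / 10 11 12]. Elementwise product with the kernel and sum: 11·2 + 2·1 + 2·1 + 2·2 + 4·3 + 5·2 + 10·-2 + 11·2.

54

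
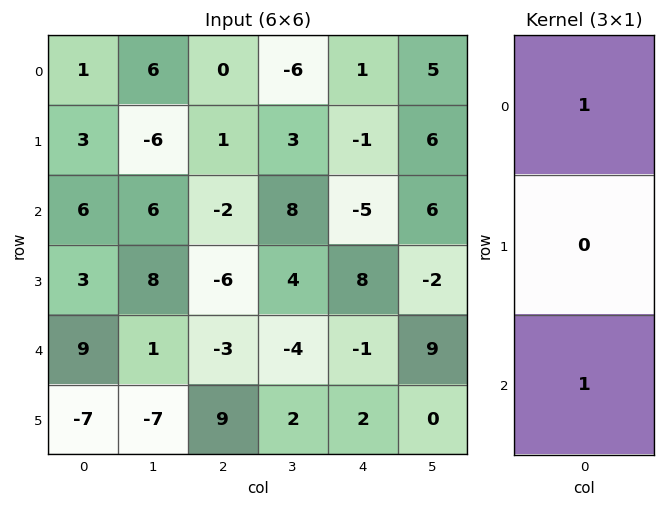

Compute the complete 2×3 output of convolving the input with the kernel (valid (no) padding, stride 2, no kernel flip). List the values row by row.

7 -2 -4
15 -5 -6

Output[0,0]: The receptive field on the input at this output position is [1 / 3 / 6]. Elementwise product with the kernel and sum: 1·1 + 6·1.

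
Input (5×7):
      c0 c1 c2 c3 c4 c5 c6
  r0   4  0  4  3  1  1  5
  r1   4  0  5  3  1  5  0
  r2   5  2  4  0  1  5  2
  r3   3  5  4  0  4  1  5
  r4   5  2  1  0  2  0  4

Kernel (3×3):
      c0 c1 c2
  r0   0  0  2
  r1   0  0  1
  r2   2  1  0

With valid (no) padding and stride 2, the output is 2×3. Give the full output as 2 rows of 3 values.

25 11 17
24 8 13

Output[0,0]: The receptive field on the input at this output position is [4 0 4 / 4 0 5 / 5 2 4]. Elementwise product with the kernel and sum: 4·2 + 5·1 + 5·2 + 2·1.
Output[0,1]: The receptive field on the input at this output position is [4 3 1 / 5 3 1 / 4 0 1]. Elementwise product with the kernel and sum: 1·2 + 1·1 + 4·2 + 0·1.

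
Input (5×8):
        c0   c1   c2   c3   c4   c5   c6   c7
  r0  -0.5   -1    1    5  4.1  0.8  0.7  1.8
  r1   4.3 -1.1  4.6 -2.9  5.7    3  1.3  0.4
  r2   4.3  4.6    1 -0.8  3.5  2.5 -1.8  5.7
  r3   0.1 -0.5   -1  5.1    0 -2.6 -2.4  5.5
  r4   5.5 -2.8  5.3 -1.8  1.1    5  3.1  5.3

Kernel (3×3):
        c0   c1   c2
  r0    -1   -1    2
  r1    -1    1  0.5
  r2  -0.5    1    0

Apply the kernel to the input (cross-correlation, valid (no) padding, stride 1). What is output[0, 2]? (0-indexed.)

The receptive field on the input at this output position is [1 5 4.1 / 4.6 -2.9 5.7 / 1 -0.8 3.5]. Elementwise product with the kernel and sum: 1·-1 + 5·-1 + 4.1·2 + 4.6·-1 + -2.9·1 + 5.7·0.5 + 1·-0.5 + -0.8·1.

-3.75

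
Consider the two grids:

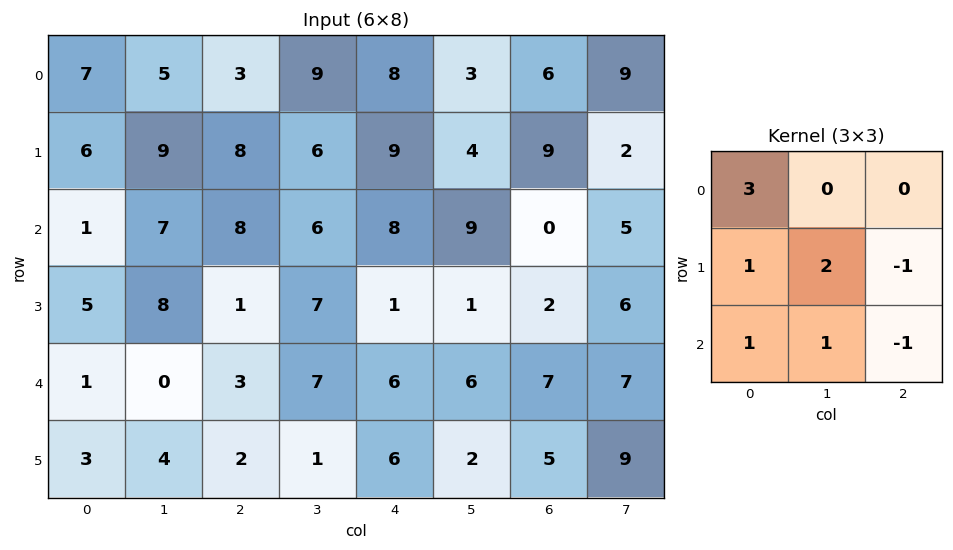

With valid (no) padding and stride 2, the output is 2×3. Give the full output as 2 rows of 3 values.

37 26 49
21 42 30

Output[0,0]: The receptive field on the input at this output position is [7 5 3 / 6 9 8 / 1 7 8]. Elementwise product with the kernel and sum: 7·3 + 6·1 + 9·2 + 8·-1 + 1·1 + 7·1 + 8·-1.
Output[0,1]: The receptive field on the input at this output position is [3 9 8 / 8 6 9 / 8 6 8]. Elementwise product with the kernel and sum: 3·3 + 8·1 + 6·2 + 9·-1 + 8·1 + 6·1 + 8·-1.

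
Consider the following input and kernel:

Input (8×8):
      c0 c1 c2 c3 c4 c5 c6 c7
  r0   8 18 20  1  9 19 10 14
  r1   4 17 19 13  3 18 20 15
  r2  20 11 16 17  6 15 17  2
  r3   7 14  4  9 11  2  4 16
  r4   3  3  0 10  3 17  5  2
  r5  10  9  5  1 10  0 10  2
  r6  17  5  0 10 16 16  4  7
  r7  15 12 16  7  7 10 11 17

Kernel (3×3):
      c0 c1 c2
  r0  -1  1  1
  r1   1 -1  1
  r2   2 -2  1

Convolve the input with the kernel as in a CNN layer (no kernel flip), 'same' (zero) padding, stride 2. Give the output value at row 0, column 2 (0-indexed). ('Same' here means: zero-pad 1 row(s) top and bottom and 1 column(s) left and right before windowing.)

49

The receptive field on the zero-padded input at this output position is [0 0 0 / 1 9 19 / 13 3 18]. Elementwise product with the kernel and sum: 0·-1 + 0·1 + 0·1 + 1·1 + 9·-1 + 19·1 + 13·2 + 3·-2 + 18·1.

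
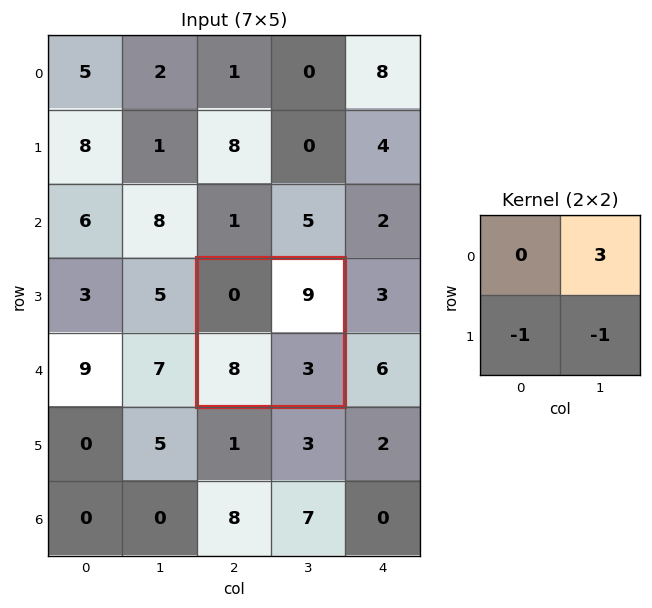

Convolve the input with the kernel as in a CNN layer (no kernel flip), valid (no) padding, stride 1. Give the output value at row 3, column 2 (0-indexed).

16

The receptive field on the input at this output position is [0 9 / 8 3]. Elementwise product with the kernel and sum: 9·3 + 8·-1 + 3·-1.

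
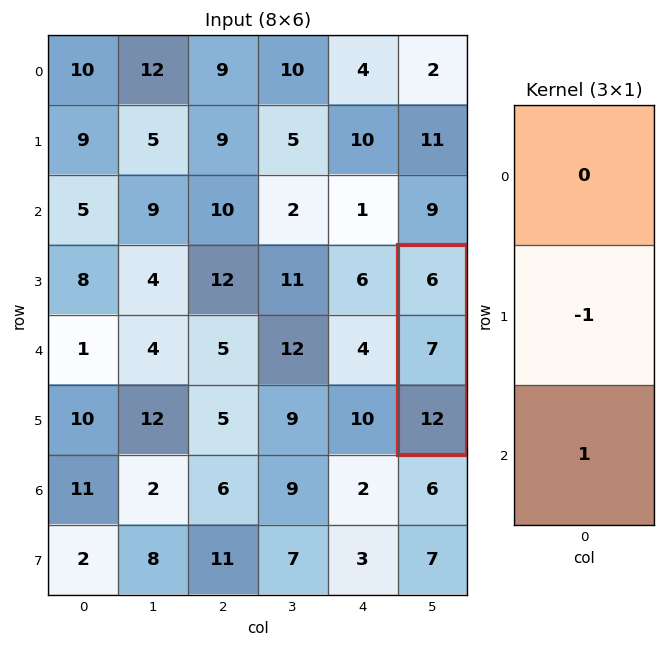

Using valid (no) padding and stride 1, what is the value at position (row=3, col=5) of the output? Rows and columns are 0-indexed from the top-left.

The receptive field on the input at this output position is [6 / 7 / 12]. Elementwise product with the kernel and sum: 7·-1 + 12·1.

5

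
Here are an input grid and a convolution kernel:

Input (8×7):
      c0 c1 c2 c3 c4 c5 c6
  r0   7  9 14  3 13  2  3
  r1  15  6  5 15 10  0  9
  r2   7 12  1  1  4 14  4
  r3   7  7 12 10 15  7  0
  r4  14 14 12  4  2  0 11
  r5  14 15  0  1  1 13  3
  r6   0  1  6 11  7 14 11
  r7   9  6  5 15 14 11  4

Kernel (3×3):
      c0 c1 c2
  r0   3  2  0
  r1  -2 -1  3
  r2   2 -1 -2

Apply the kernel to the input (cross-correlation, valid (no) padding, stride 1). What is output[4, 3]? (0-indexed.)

The receptive field on the input at this output position is [4 2 0 / 1 1 13 / 11 7 14]. Elementwise product with the kernel and sum: 4·3 + 2·2 + 1·-2 + 1·-1 + 13·3 + 11·2 + 7·-1 + 14·-2.

39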